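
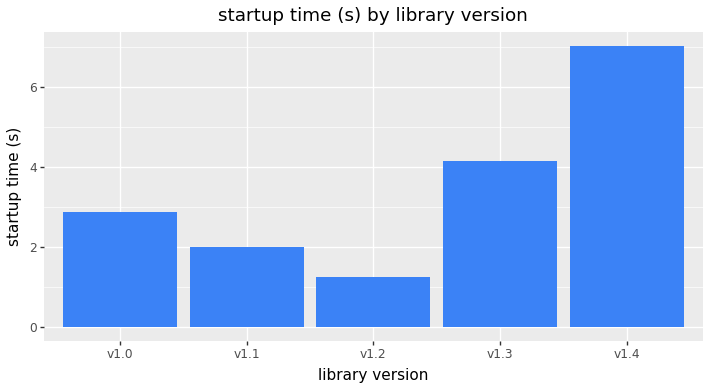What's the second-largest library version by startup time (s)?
v1.3

Top 3: v1.4 ≈ 7, v1.3 ≈ 4, v1.0 ≈ 3.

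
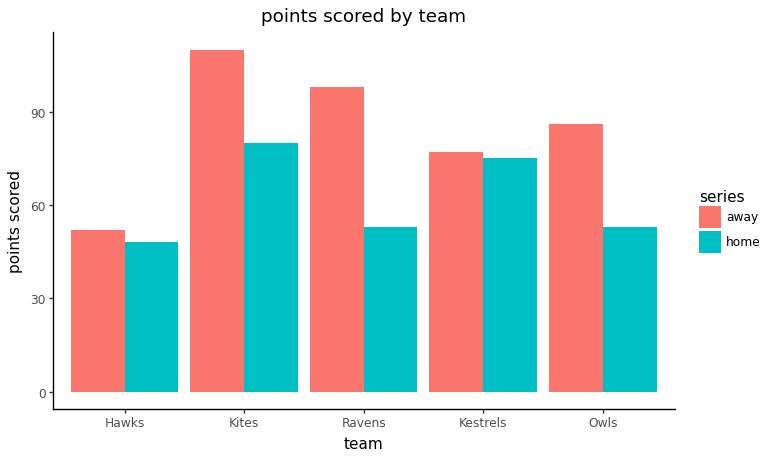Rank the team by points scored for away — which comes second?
Top 3 for away: Kites ≈ 110, Ravens ≈ 100, Owls ≈ 90.

Ravens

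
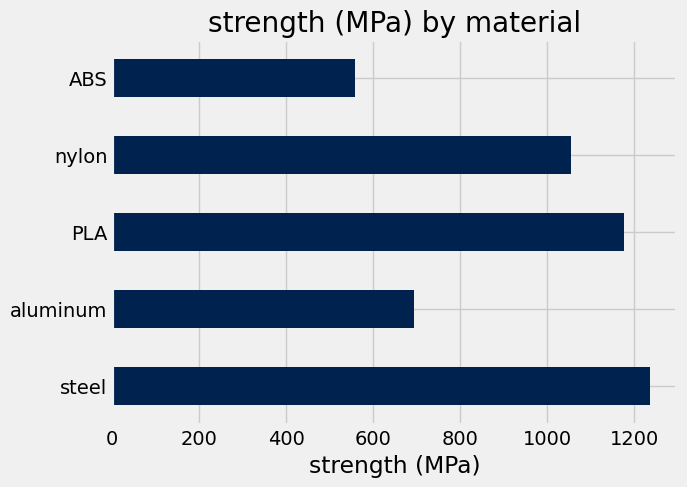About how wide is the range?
Max steel ≈ 1200, min ABS ≈ 600; range ≈ 600.

≈ 600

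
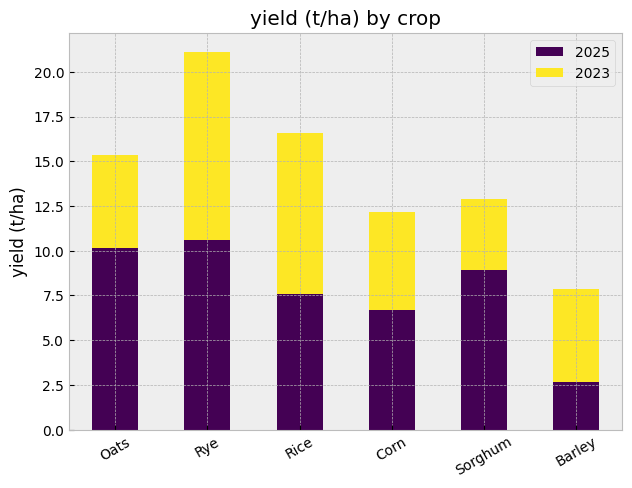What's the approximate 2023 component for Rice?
2023 top ≈ 16, bottom ≈ 8; segment ≈ 8.

≈ 8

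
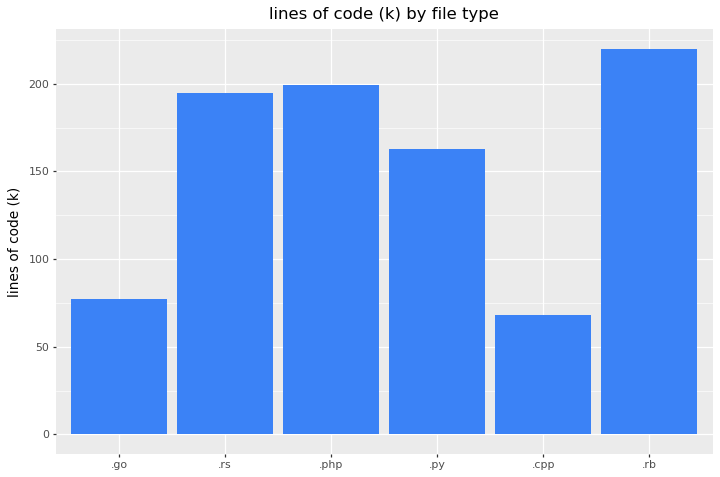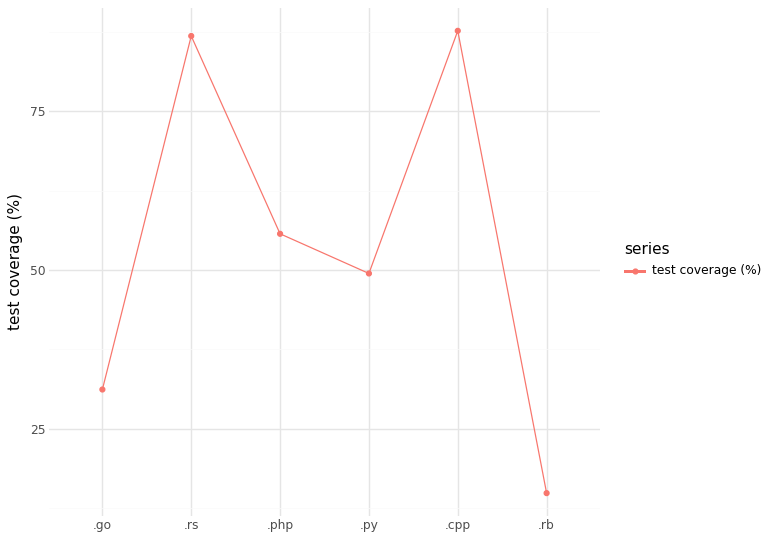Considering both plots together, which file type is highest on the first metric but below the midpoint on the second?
Chart 2 median test coverage (%) ≈ 50; below-median file types: .go, .py, .rb. Among those, .rb has the highest lines of code (k) (≈ 225).

.rb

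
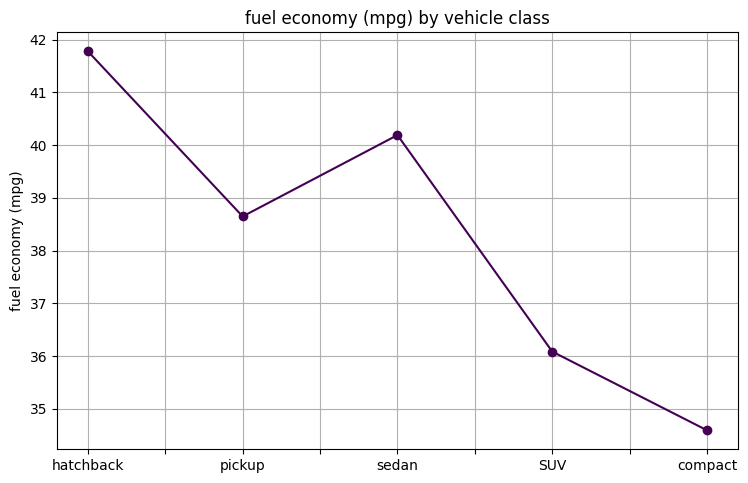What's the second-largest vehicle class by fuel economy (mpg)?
Top 3: hatchback ≈ 42, sedan ≈ 40, pickup ≈ 39.

sedan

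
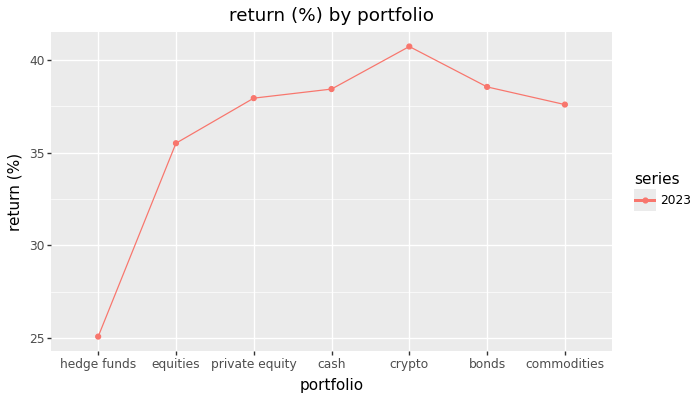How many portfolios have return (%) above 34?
Above 34: equities, private equity, cash, crypto, bonds, commodities.

6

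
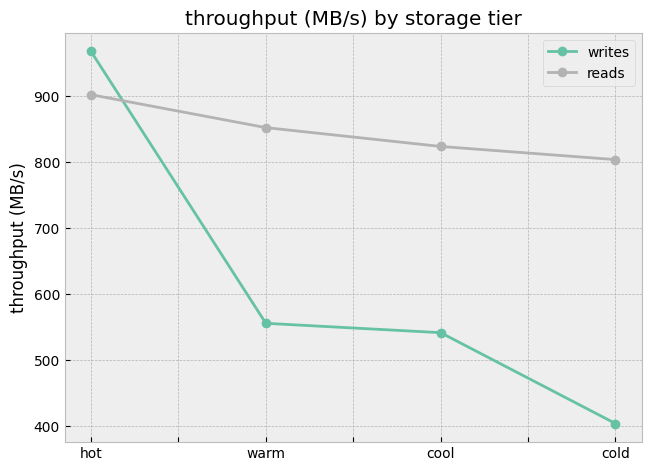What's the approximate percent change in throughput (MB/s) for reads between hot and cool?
hot ≈ 900, cool ≈ 800; (800 − 900) / 900 ≈ -11.1%.

≈ -11.1%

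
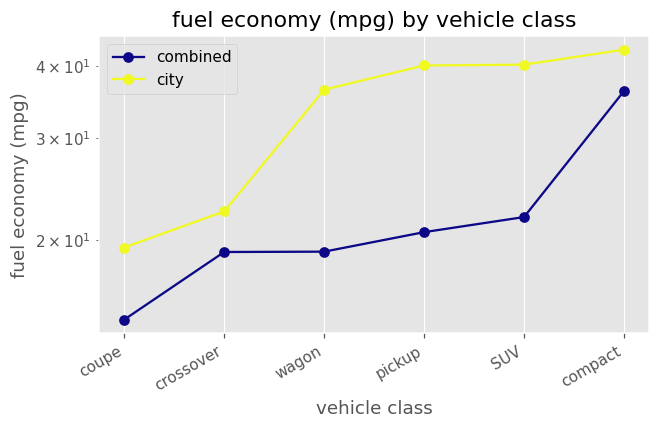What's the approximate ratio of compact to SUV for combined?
≈ 1.75×

compact ≈ 35, SUV ≈ 20; 35/20 ≈ 1.75.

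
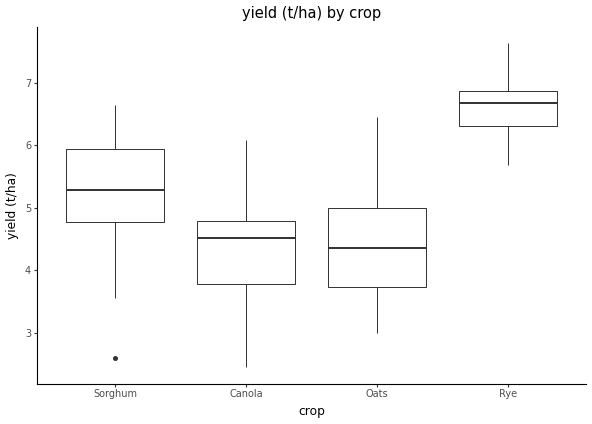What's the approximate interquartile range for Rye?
≈ 0.5

Q3 ≈ 7.0, Q1 ≈ 6.5; IQR ≈ 0.5.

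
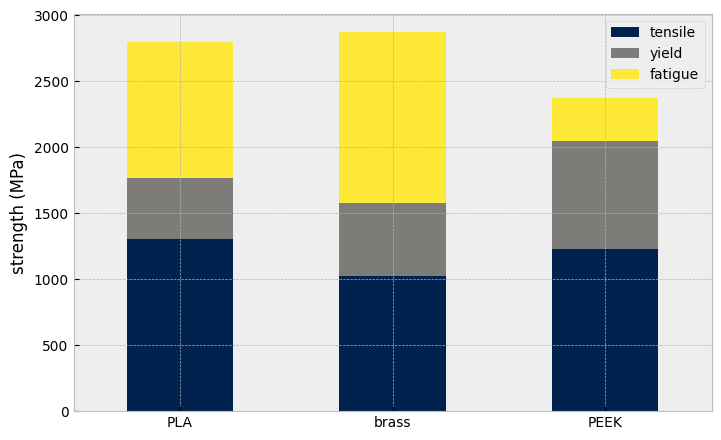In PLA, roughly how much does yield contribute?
≈ 500

yield top ≈ 2000, bottom ≈ 1500; segment ≈ 500.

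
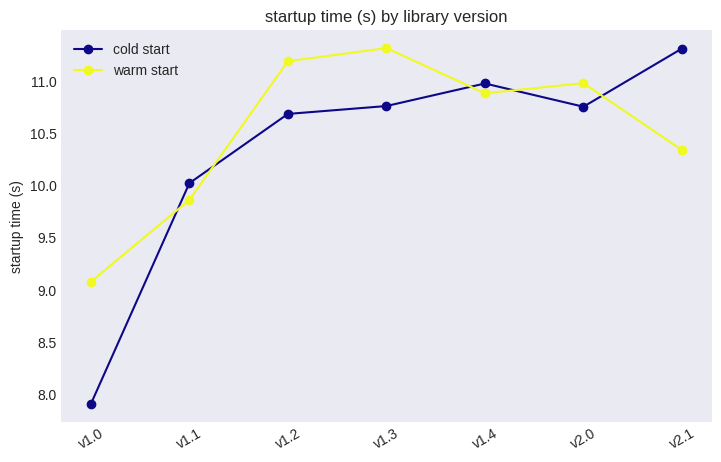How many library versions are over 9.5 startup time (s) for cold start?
6

Above 9.5: v1.1, v1.2, v1.3, v1.4, v2.0, v2.1.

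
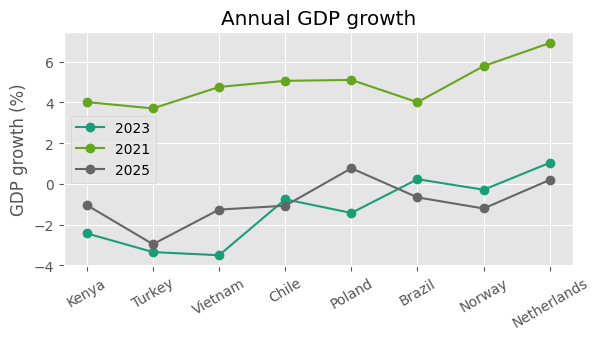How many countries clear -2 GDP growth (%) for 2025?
Above -2: Kenya, Vietnam, Chile, Poland, Brazil, Norway, Netherlands.

7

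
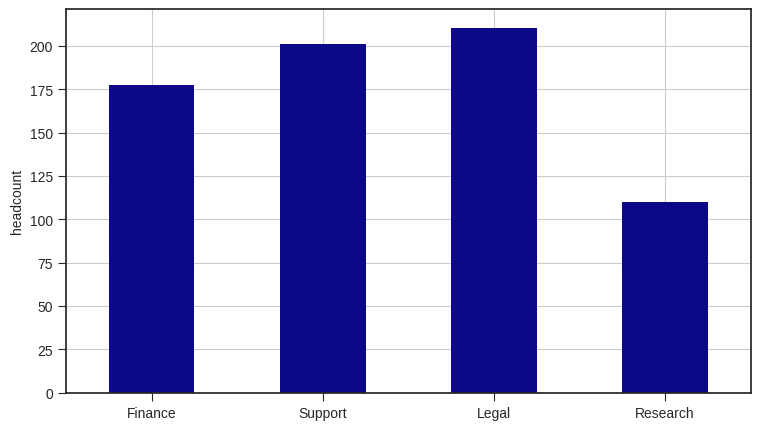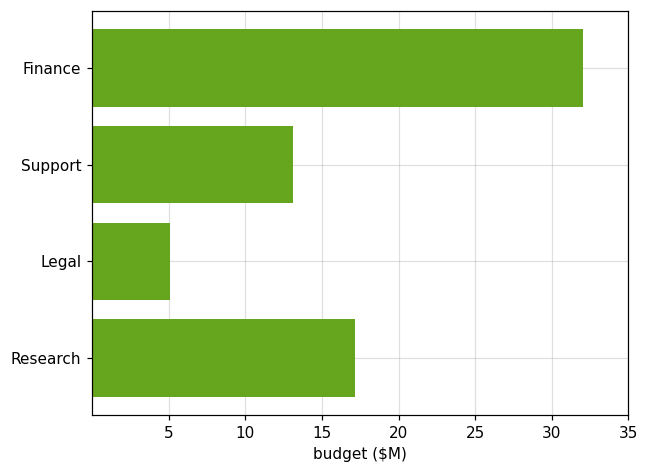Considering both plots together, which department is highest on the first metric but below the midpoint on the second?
Legal

Chart 2 median budget ($M) ≈ 15; below-median departments: Support, Legal. Among those, Legal has the highest headcount (≈ 220).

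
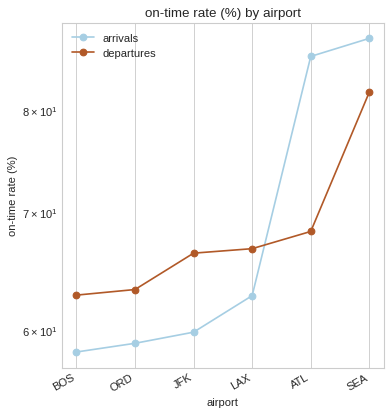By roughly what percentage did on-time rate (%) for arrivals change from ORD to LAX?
≈ +8.3%

ORD ≈ 60, LAX ≈ 65; (65 − 60) / 60 ≈ +8.3%.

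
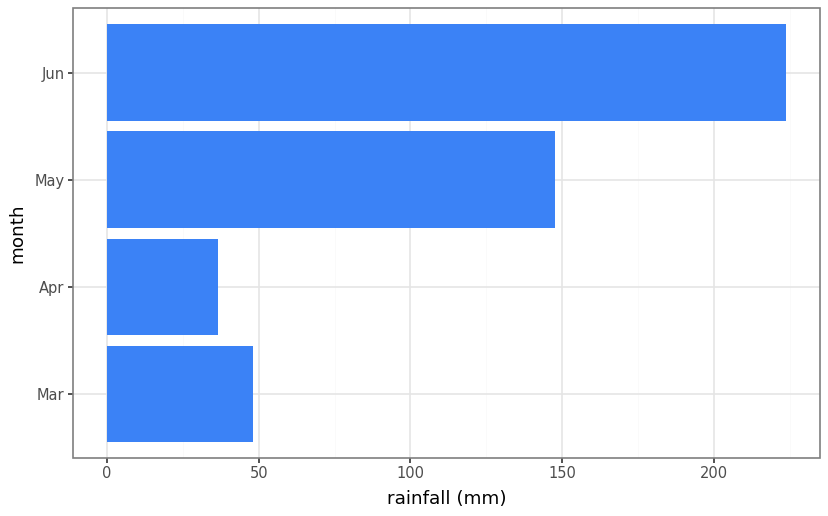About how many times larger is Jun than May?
≈ 1.57×

Jun ≈ 220, May ≈ 140; 220/140 ≈ 1.57.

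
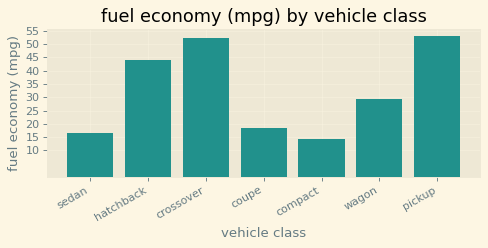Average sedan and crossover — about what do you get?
(15 + 50) / 2 ≈ 32.

≈ 32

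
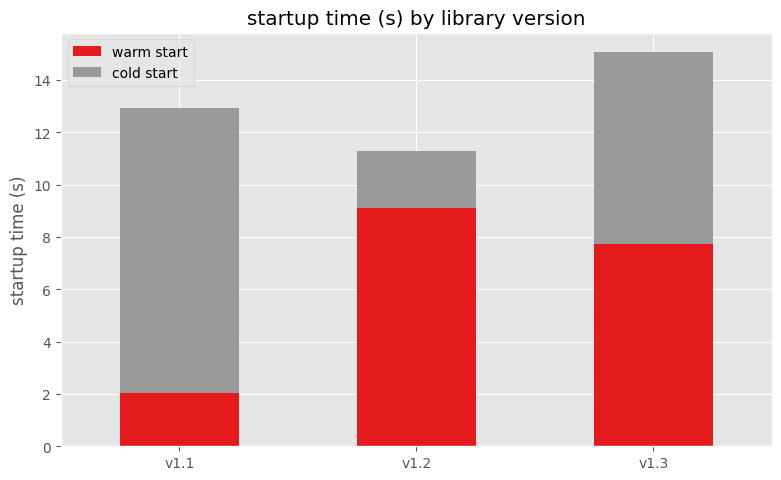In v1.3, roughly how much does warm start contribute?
≈ 8

warm start top ≈ 8, bottom ≈ 0; segment ≈ 8.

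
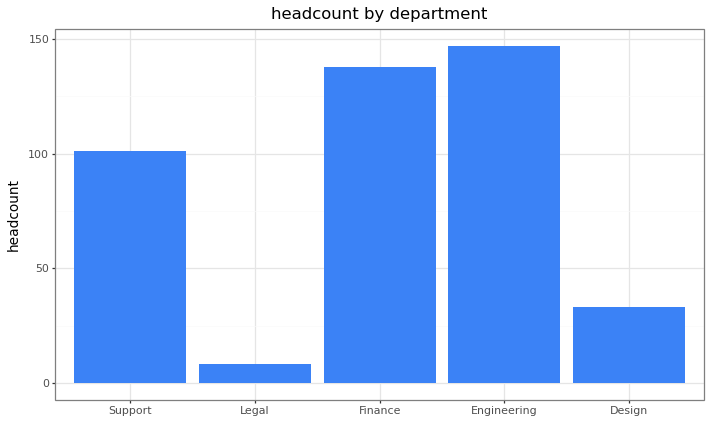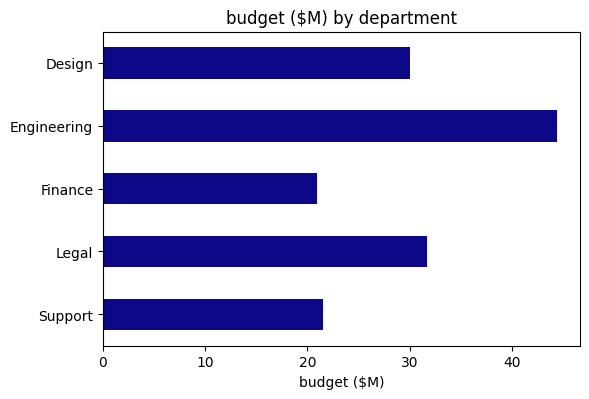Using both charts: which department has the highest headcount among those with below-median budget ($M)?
Chart 2 median budget ($M) ≈ 30; below-median departments: Support, Finance. Among those, Finance has the highest headcount (≈ 140).

Finance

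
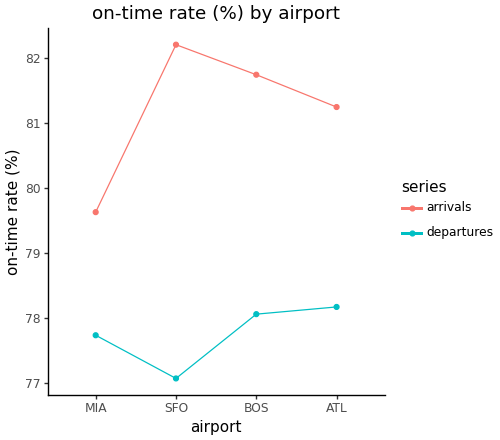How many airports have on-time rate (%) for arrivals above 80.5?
3

Above 80.5: SFO, BOS, ATL.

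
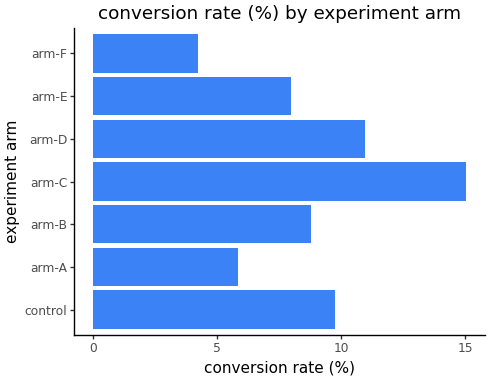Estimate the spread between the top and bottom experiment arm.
≈ 12

Max arm-C ≈ 16, min arm-F ≈ 4; range ≈ 12.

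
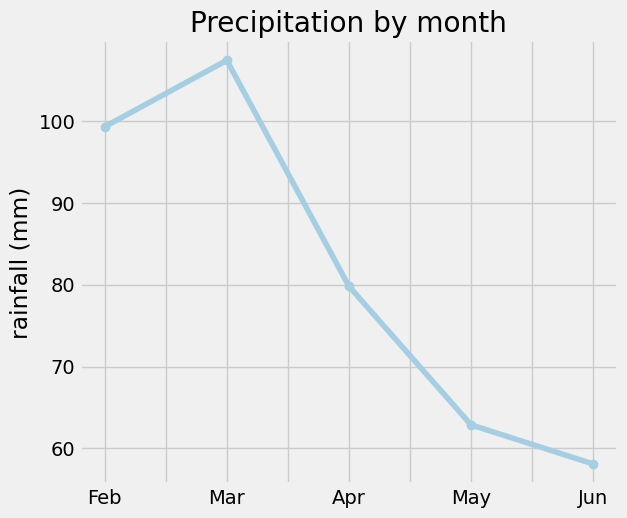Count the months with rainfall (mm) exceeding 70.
3

Above 70: Feb, Mar, Apr.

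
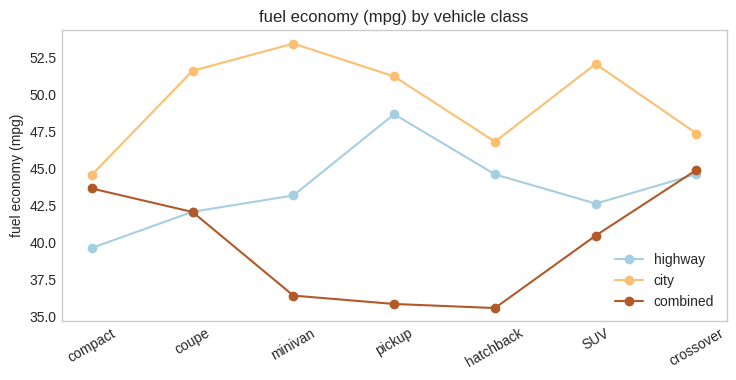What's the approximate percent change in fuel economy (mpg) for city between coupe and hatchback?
coupe ≈ 52, hatchback ≈ 46; (46 − 52) / 52 ≈ -11.5%.

≈ -11.5%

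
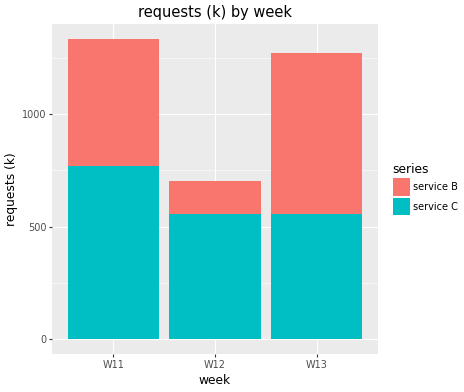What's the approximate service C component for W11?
service C top ≈ 800, bottom ≈ 0; segment ≈ 800.

≈ 800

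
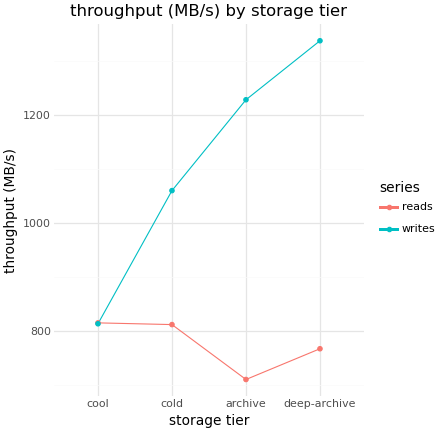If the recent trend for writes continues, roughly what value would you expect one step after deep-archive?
≈ 1400

Last three: 1100, 1200, 1300 → slope ≈ 100/step → next ≈ 1400.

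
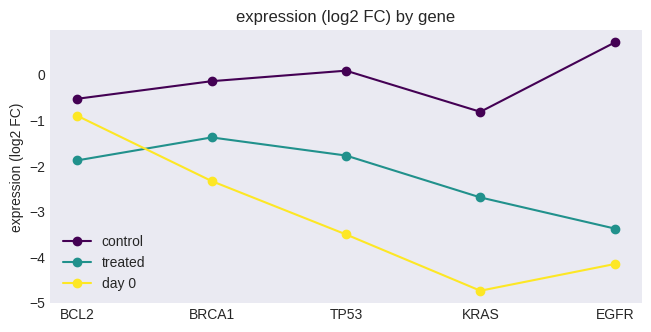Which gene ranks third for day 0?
TP53

Top 4 for day 0: BCL2 ≈ -1.0, BRCA1 ≈ -2.5, TP53 ≈ -3.5, EGFR ≈ -4.0.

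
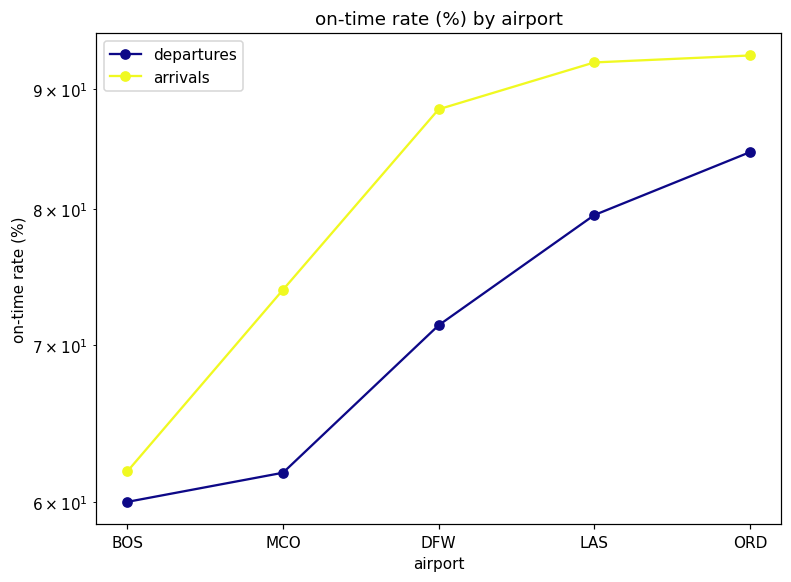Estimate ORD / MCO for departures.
ORD ≈ 85, MCO ≈ 60; 85/60 ≈ 1.42.

≈ 1.42×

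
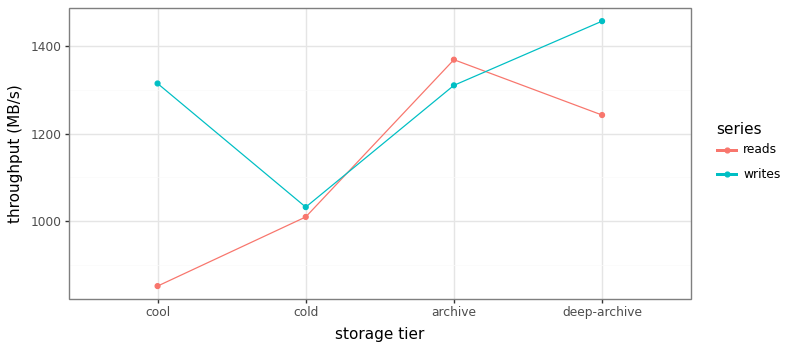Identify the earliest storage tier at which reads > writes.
archive

cold: reads ≈ 1000 vs writes ≈ 1000 (not yet); archive: reads ≈ 1400 vs writes ≈ 1300 (first crossover).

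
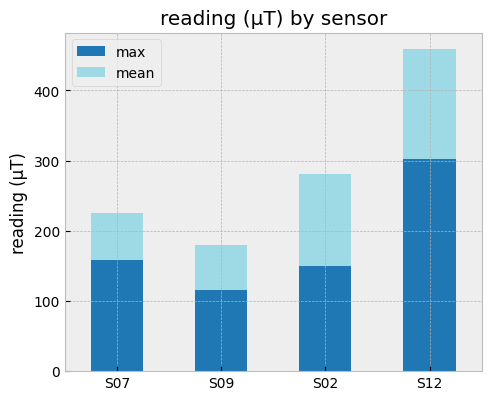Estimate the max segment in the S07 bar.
max top ≈ 150, bottom ≈ 0; segment ≈ 150.

≈ 150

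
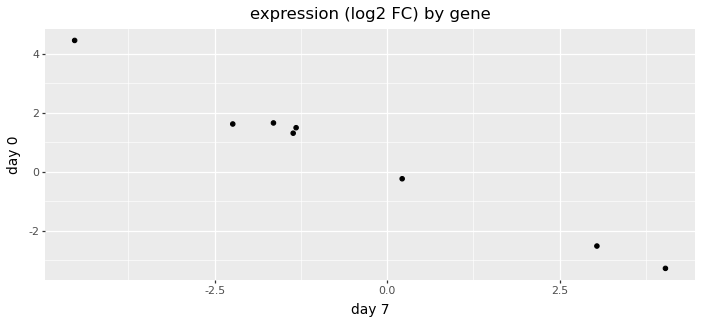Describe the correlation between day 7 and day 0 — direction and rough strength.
negative, strong

Points are negatively correlated; strong (|r| ≈ 1.0).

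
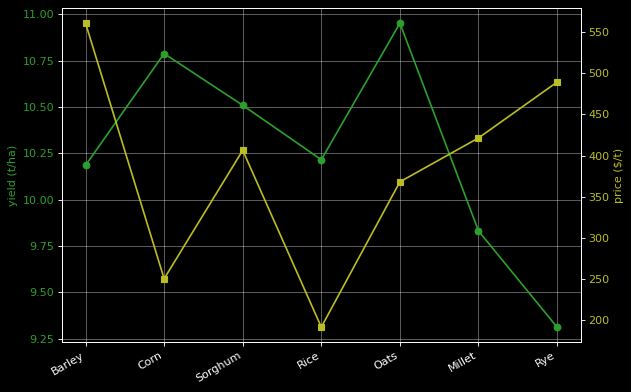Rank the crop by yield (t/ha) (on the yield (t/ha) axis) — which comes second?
Corn

Top 3 (on the yield (t/ha) axis): Oats ≈ 11.0, Corn ≈ 10.8, Sorghum ≈ 10.6.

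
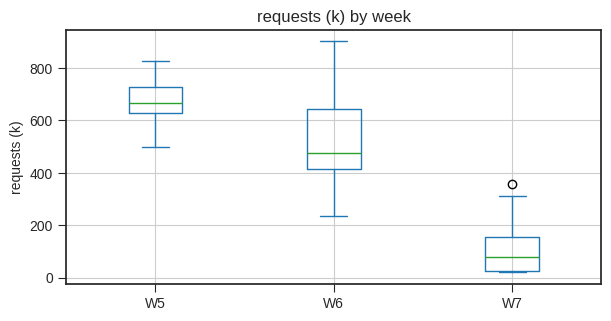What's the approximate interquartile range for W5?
≈ 100

Q3 ≈ 750, Q1 ≈ 650; IQR ≈ 100.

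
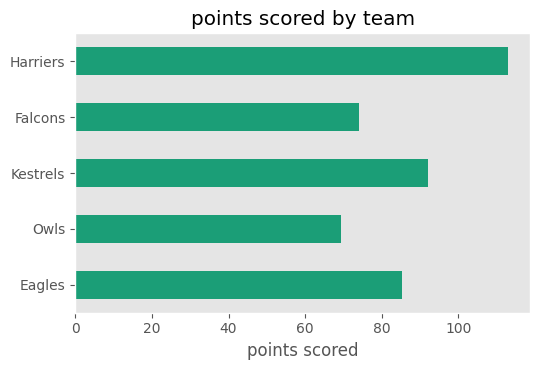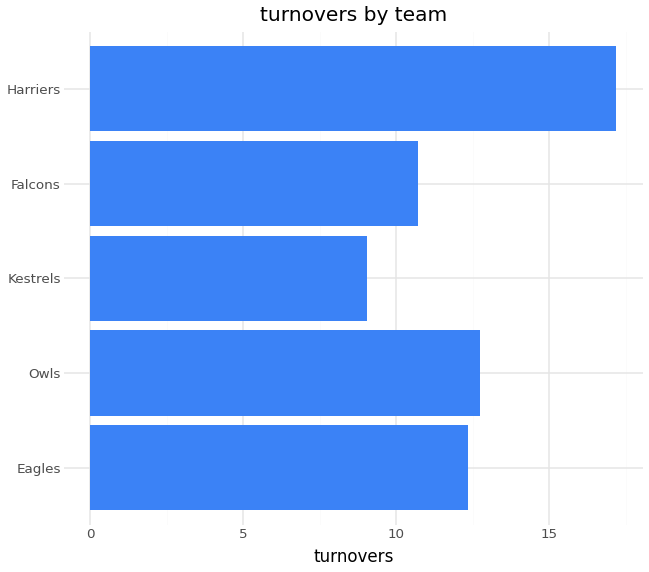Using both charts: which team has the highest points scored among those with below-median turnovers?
Chart 2 median turnovers ≈ 12; below-median teams: Kestrels, Falcons. Among those, Kestrels has the highest points scored (≈ 100).

Kestrels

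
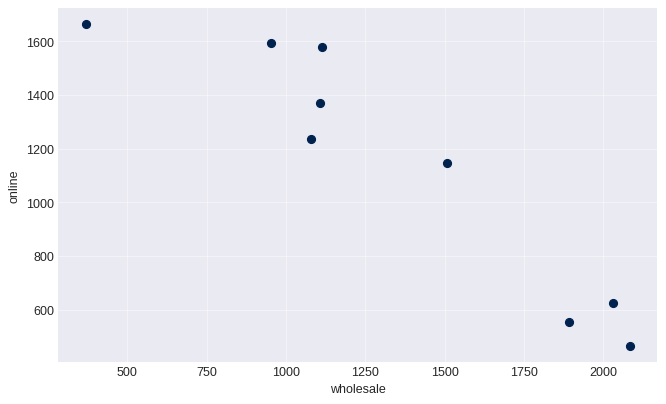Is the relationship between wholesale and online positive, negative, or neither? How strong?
negative, strong

Points are negatively correlated; strong (|r| ≈ 0.9).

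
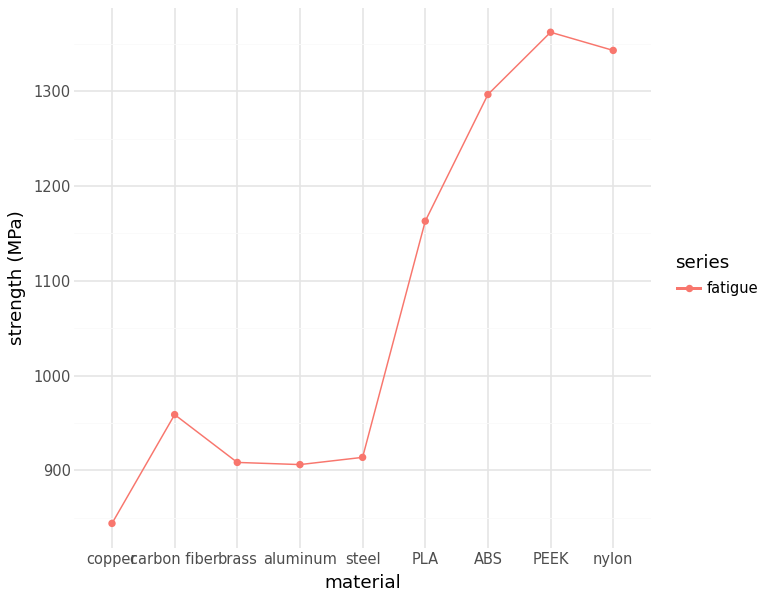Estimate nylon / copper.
nylon ≈ 1350, copper ≈ 850; 1350/850 ≈ 1.59.

≈ 1.59×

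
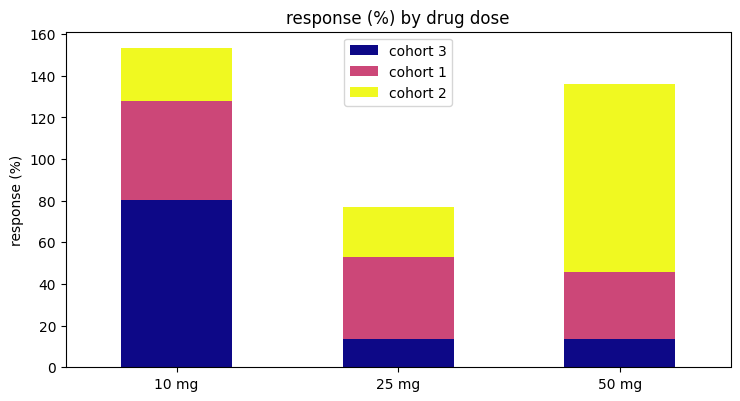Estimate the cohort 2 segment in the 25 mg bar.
cohort 2 top ≈ 80, bottom ≈ 60; segment ≈ 20.

≈ 20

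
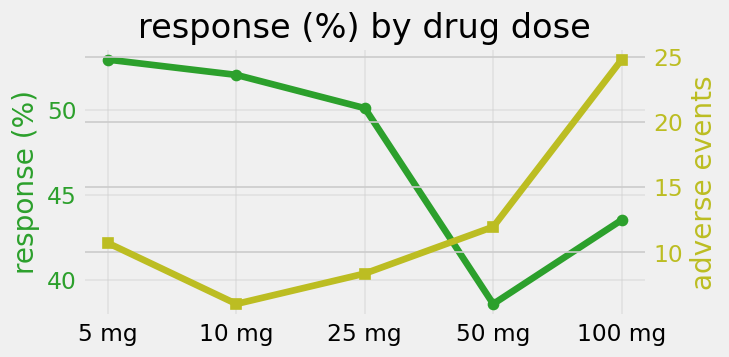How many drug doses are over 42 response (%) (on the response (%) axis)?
Above 42: 5 mg, 10 mg, 25 mg, 100 mg.

4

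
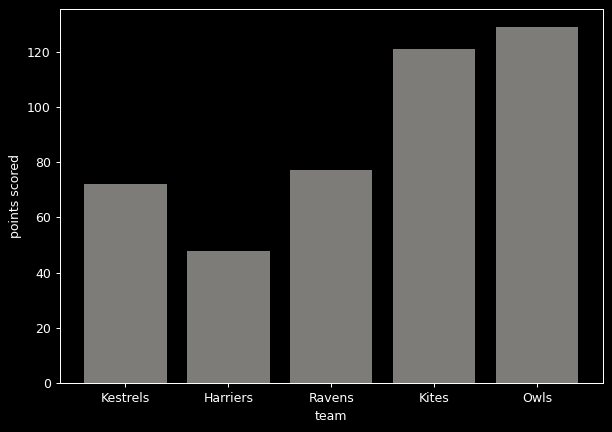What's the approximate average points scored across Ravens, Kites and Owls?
(80 + 120 + 120) / 3 ≈ 107.

≈ 107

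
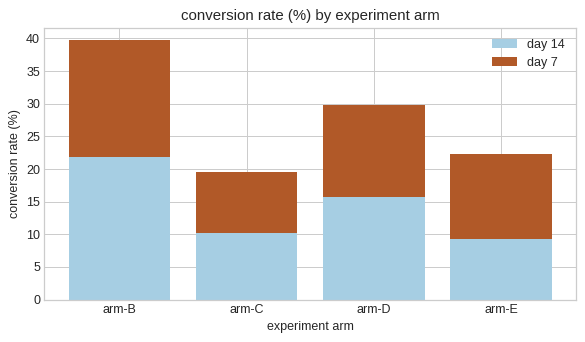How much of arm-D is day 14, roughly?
day 14 top ≈ 15, bottom ≈ 0; segment ≈ 15.

≈ 15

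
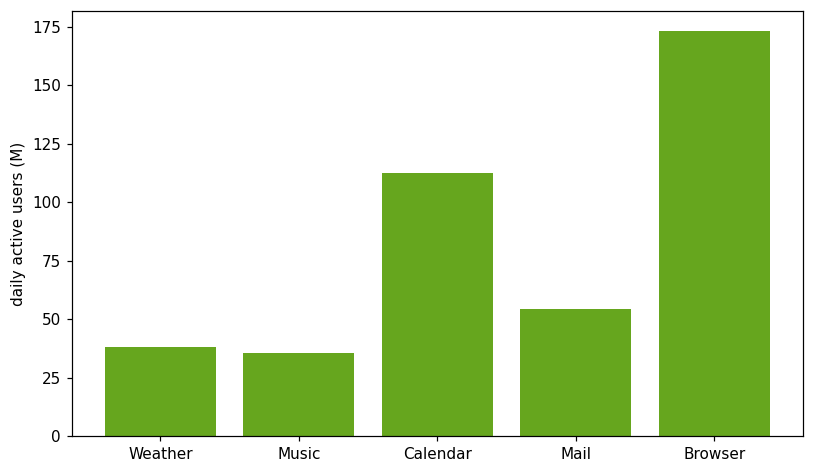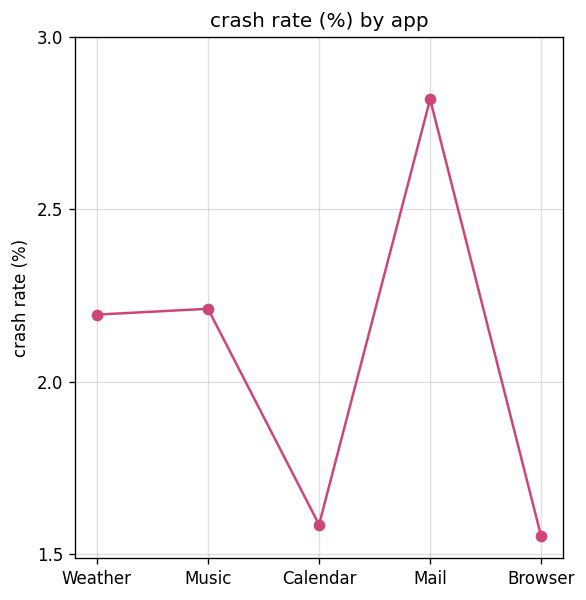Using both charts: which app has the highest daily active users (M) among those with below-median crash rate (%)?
Browser

Chart 2 median crash rate (%) ≈ 2; below-median apps: Calendar, Browser. Among those, Browser has the highest daily active users (M) (≈ 180).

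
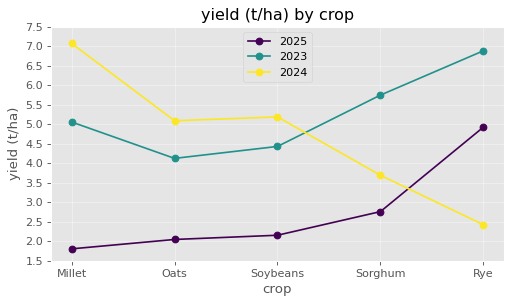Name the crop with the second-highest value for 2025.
Top 3 for 2025: Rye ≈ 5.0, Sorghum ≈ 3.0, Soybeans ≈ 2.0.

Sorghum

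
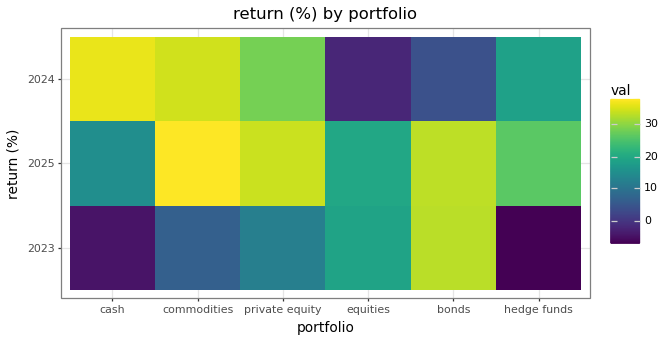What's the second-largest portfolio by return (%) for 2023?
Top 3 for 2023: bonds ≈ 35, equities ≈ 20, private equity ≈ 10.

equities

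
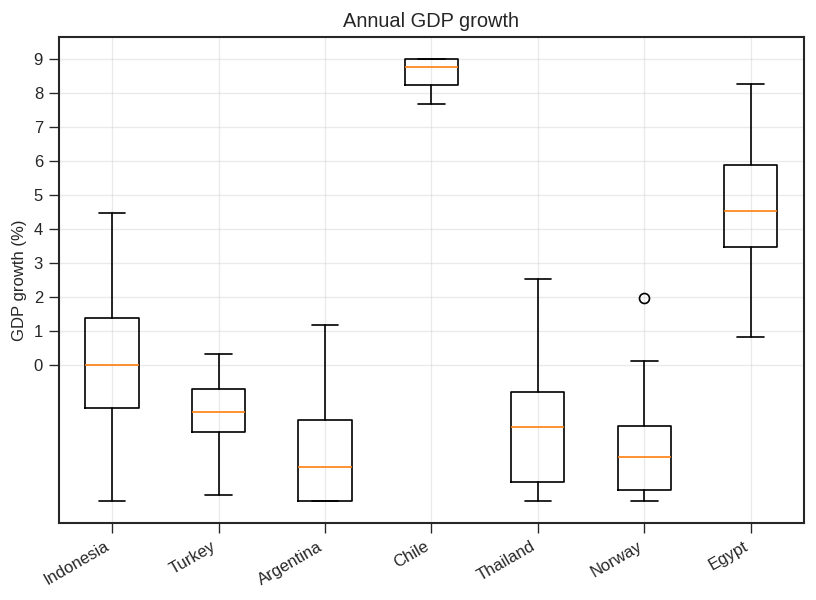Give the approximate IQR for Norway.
Q3 ≈ -2, Q1 ≈ -4; IQR ≈ 2.

≈ 2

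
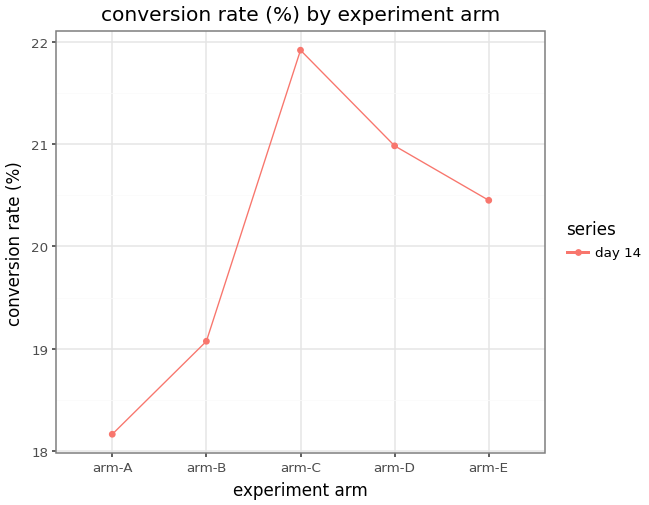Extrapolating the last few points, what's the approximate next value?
Last three: 22.0, 21.0, 20.5 → slope ≈ -0.75/step → next ≈ 19.75.

≈ 19.75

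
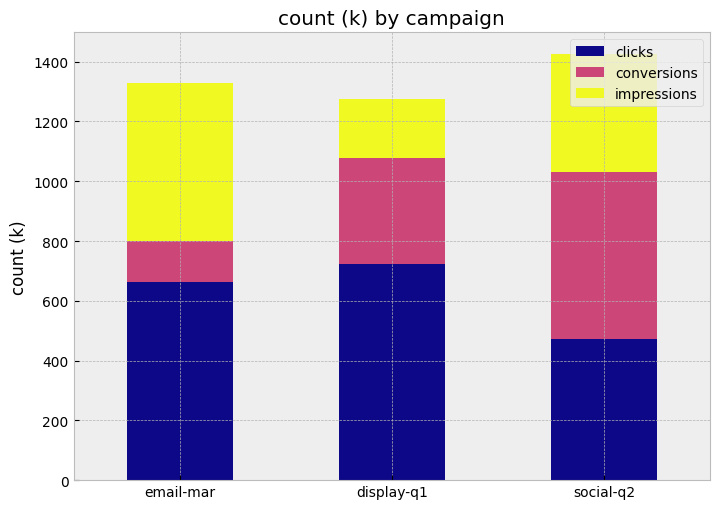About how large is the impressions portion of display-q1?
≈ 200

impressions top ≈ 1200, bottom ≈ 1000; segment ≈ 200.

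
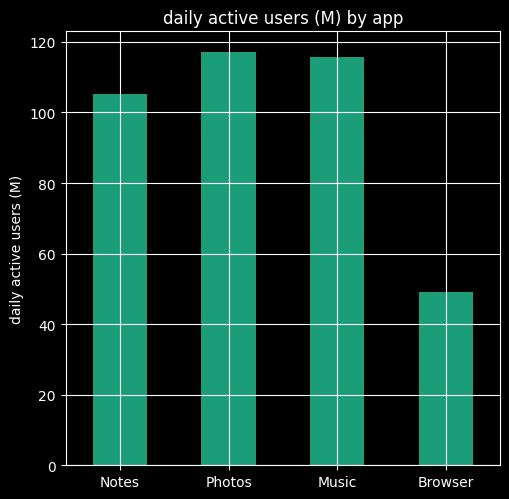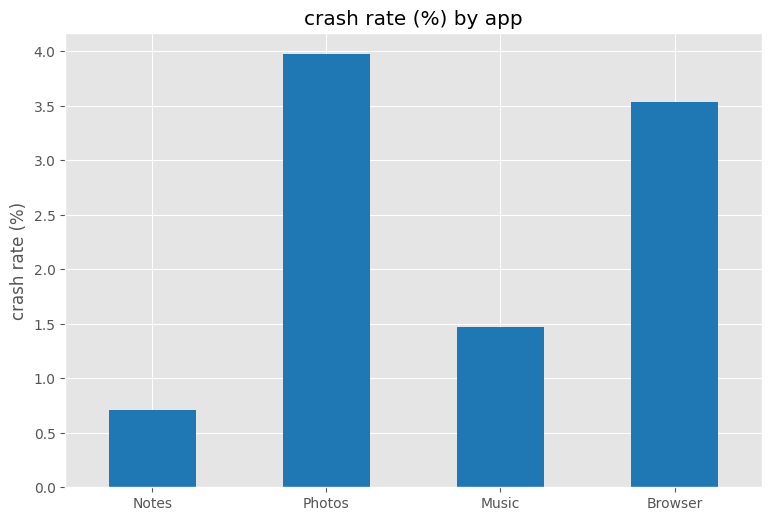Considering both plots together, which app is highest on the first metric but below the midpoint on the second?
Music

Chart 2 median crash rate (%) ≈ 2.5; below-median apps: Notes, Music. Among those, Music has the highest daily active users (M) (≈ 120).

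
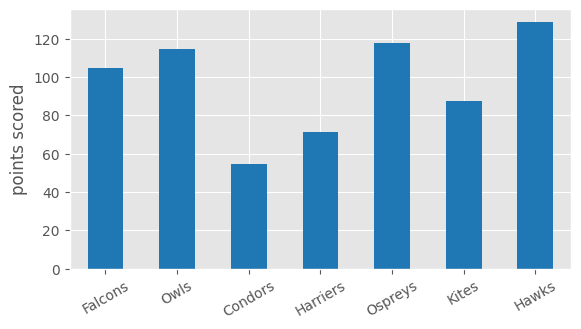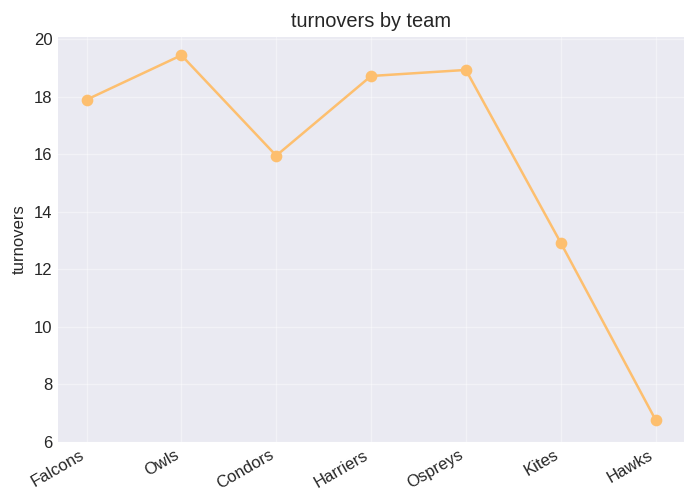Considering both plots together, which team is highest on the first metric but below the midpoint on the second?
Chart 2 median turnovers ≈ 18; below-median teams: Condors, Kites, Hawks. Among those, Hawks has the highest points scored (≈ 120).

Hawks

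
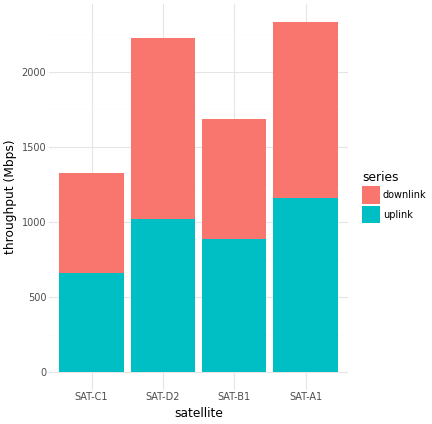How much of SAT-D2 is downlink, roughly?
downlink top ≈ 2200, bottom ≈ 1000; segment ≈ 1200.

≈ 1200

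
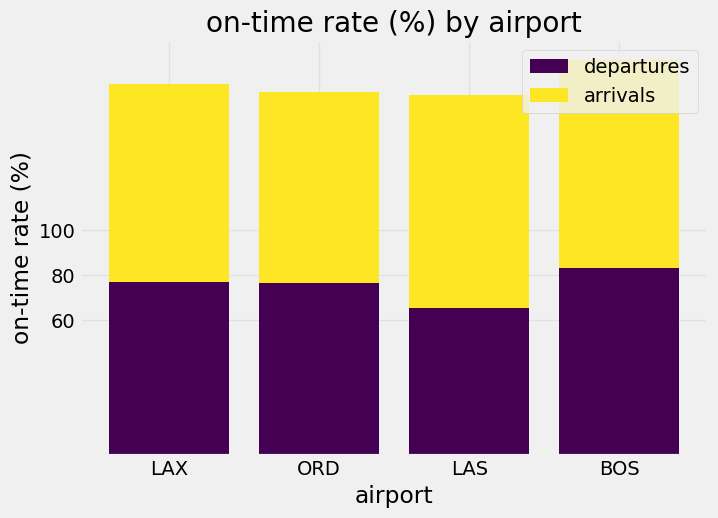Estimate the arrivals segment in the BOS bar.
≈ 100

arrivals top ≈ 180, bottom ≈ 80; segment ≈ 100.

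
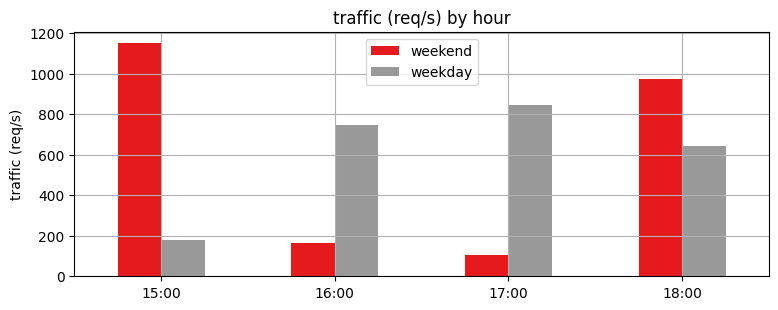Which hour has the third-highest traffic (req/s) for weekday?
Top 4 for weekday: 17:00 ≈ 800, 16:00 ≈ 700, 18:00 ≈ 600, 15:00 ≈ 200.

18:00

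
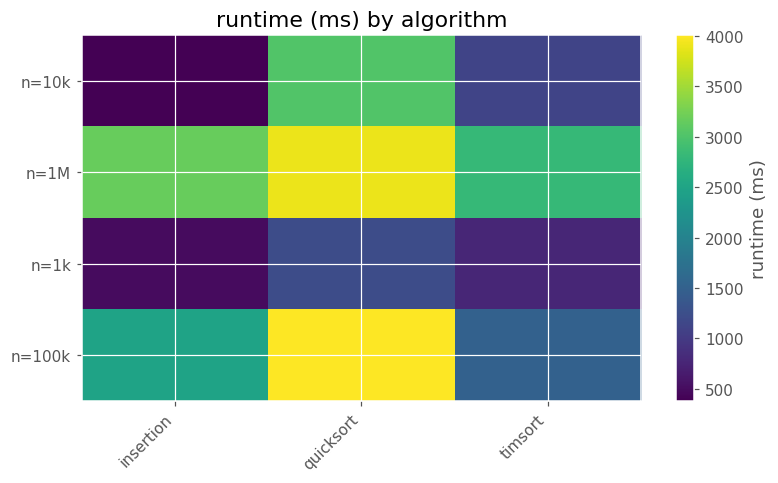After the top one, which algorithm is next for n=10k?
Top 3 for n=10k: quicksort ≈ 3000, timsort ≈ 1000, insertion ≈ 500.

timsort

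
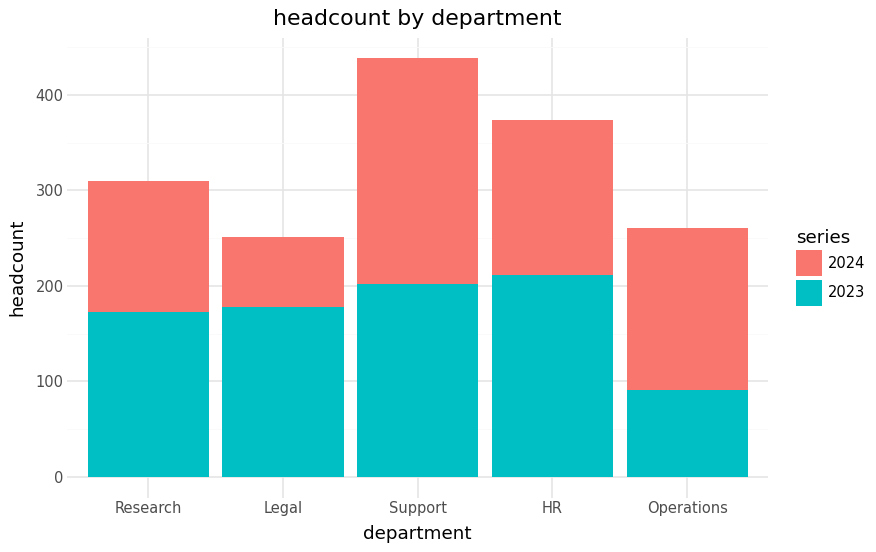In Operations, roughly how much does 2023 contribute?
≈ 100

2023 top ≈ 100, bottom ≈ 0; segment ≈ 100.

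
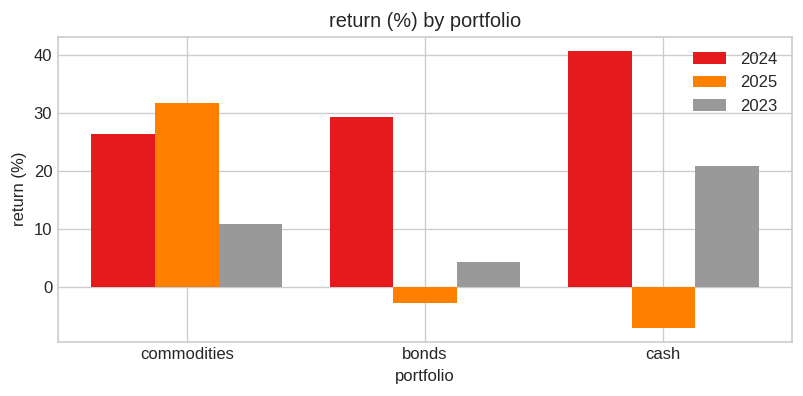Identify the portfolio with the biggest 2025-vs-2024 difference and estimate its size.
cash: 2025 ≈ -5, 2024 ≈ 40 → gap ≈ 45. Next-largest (bonds) is only ≈ 35.

cash, ≈ 45 %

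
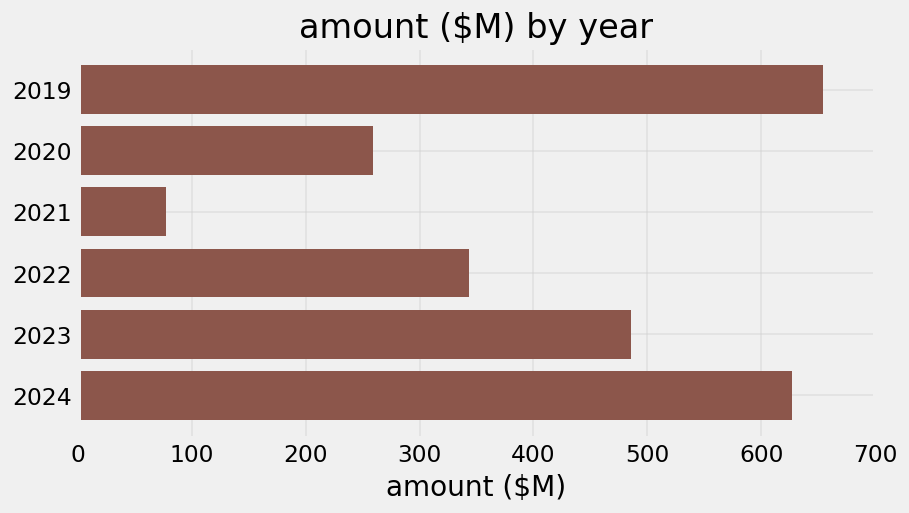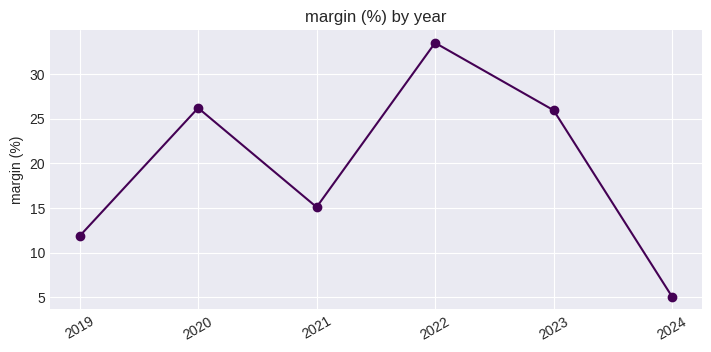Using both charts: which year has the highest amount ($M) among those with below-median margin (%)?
Chart 2 median margin (%) ≈ 20; below-median years: 2019, 2021, 2024. Among those, 2019 has the highest amount ($M) (≈ 700).

2019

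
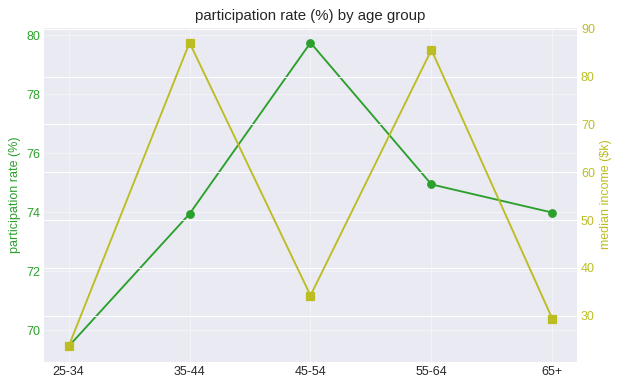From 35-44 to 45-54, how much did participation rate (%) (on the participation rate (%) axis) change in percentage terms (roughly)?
≈ +8.1%

35-44 ≈ 74, 45-54 ≈ 80; (80 − 74) / 74 ≈ +8.1%.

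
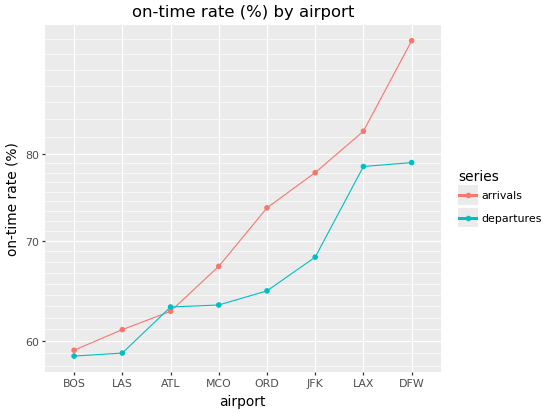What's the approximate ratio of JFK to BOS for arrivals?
≈ 1.33×

JFK ≈ 80, BOS ≈ 60; 80/60 ≈ 1.33.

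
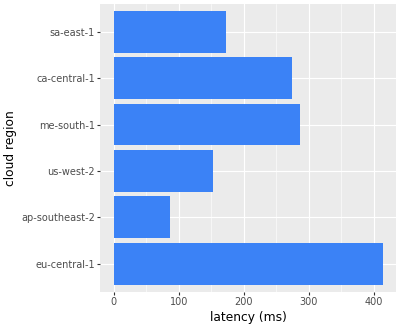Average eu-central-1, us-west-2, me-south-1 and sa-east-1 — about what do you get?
(400 + 150 + 300 + 150) / 4 ≈ 250.

≈ 250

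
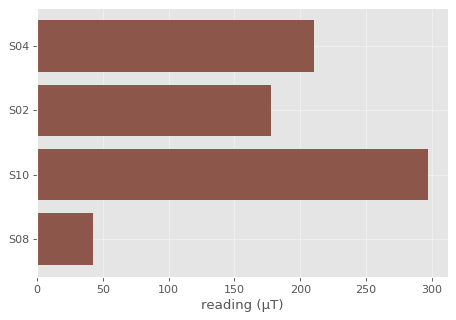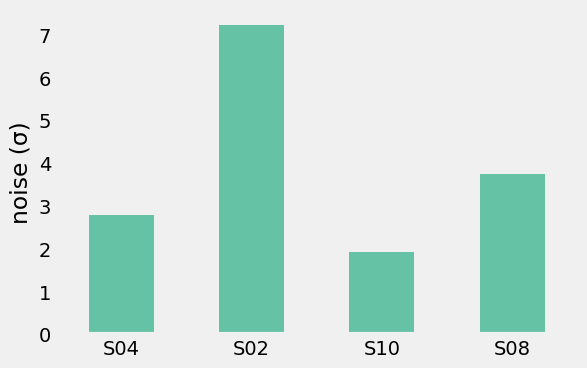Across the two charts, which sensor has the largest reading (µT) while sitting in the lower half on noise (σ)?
S10

Chart 2 median noise (σ) ≈ 3; below-median sensors: S04, S10. Among those, S10 has the highest reading (µT) (≈ 300).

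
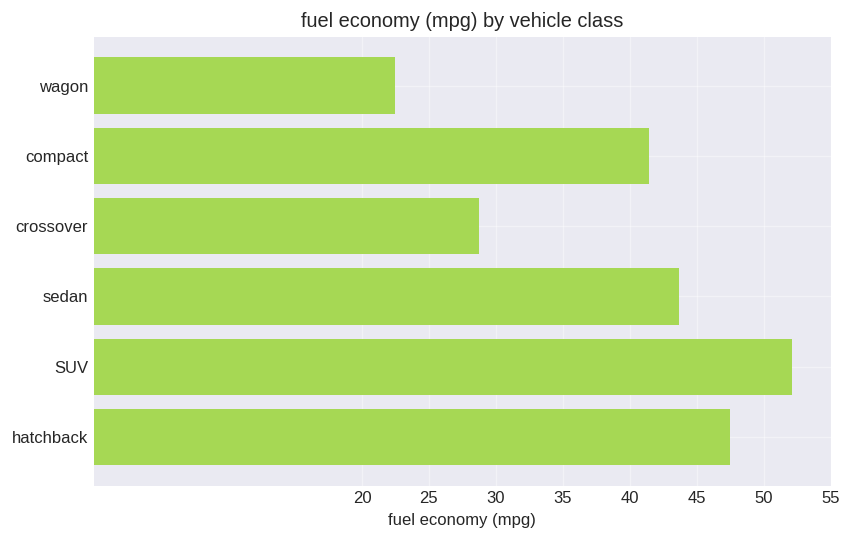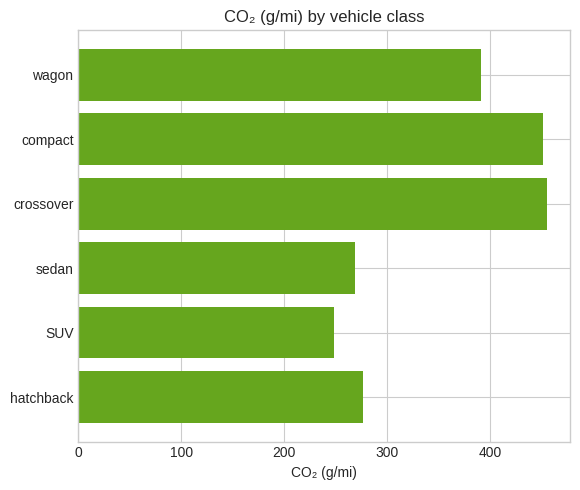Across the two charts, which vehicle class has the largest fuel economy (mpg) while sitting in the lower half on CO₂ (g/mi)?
SUV

Chart 2 median CO₂ (g/mi) ≈ 350; below-median vehicle classes: sedan, SUV, hatchback. Among those, SUV has the highest fuel economy (mpg) (≈ 50).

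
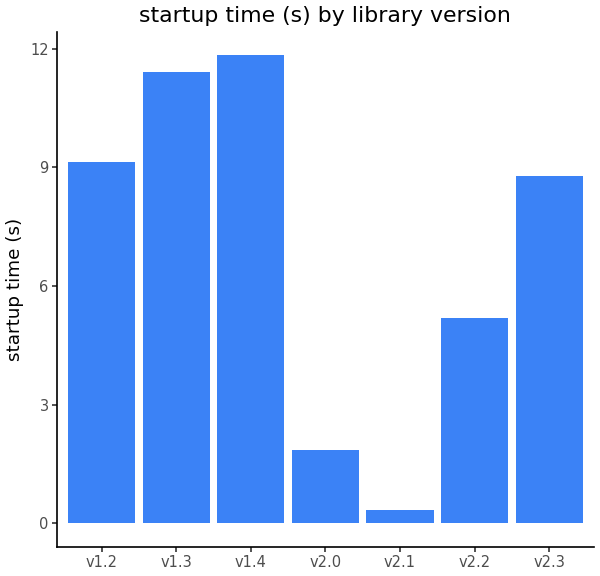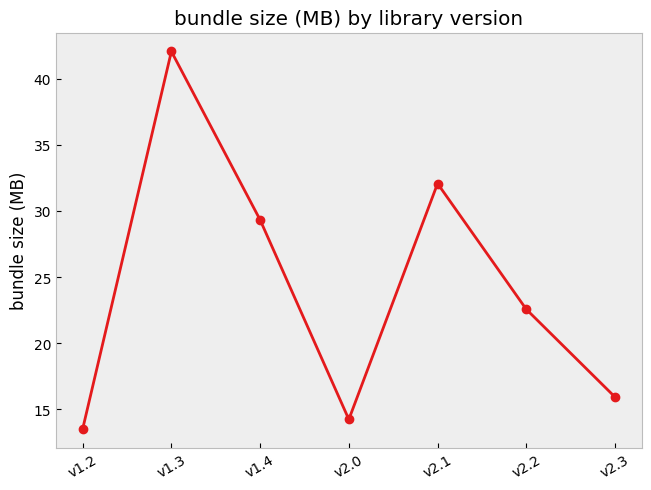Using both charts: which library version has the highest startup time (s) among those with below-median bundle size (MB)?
v1.2

Chart 2 median bundle size (MB) ≈ 25; below-median library versions: v1.2, v2.0, v2.3. Among those, v1.2 has the highest startup time (s) (≈ 10).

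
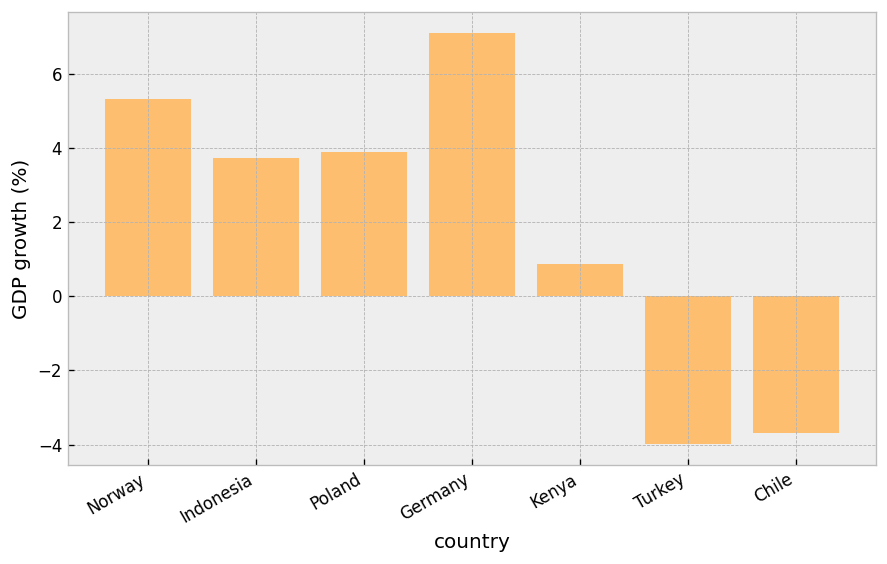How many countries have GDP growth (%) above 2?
4

Above 2: Norway, Indonesia, Poland, Germany.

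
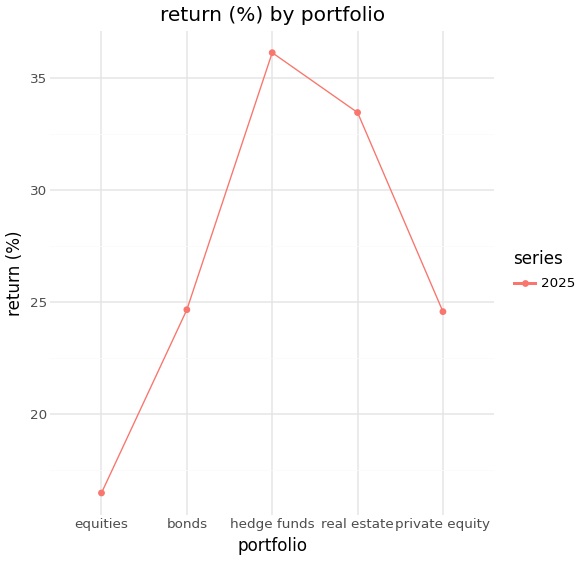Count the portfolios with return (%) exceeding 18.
4

Above 18: bonds, hedge funds, real estate, private equity.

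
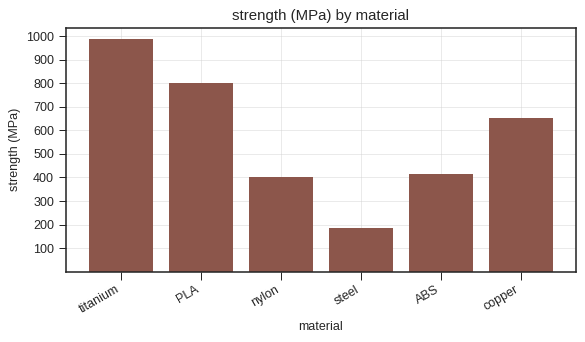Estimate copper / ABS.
copper ≈ 700, ABS ≈ 400; 700/400 ≈ 1.75.

≈ 1.75×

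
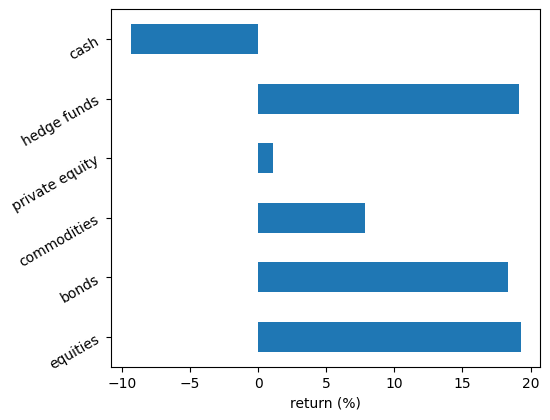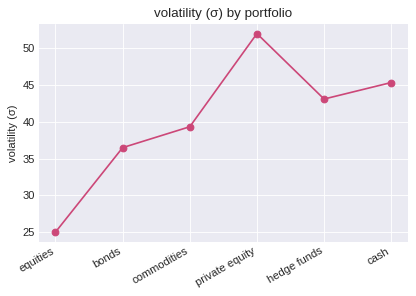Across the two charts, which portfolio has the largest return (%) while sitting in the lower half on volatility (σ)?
Chart 2 median volatility (σ) ≈ 40; below-median portfolios: equities, bonds, commodities. Among those, equities has the highest return (%) (≈ 20).

equities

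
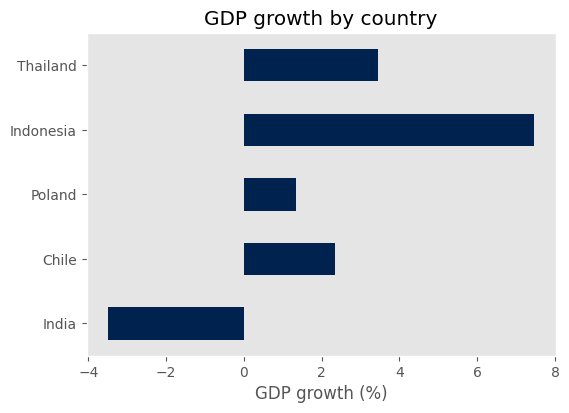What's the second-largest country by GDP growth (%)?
Thailand

Top 3: Indonesia ≈ 7, Thailand ≈ 3, Chile ≈ 2.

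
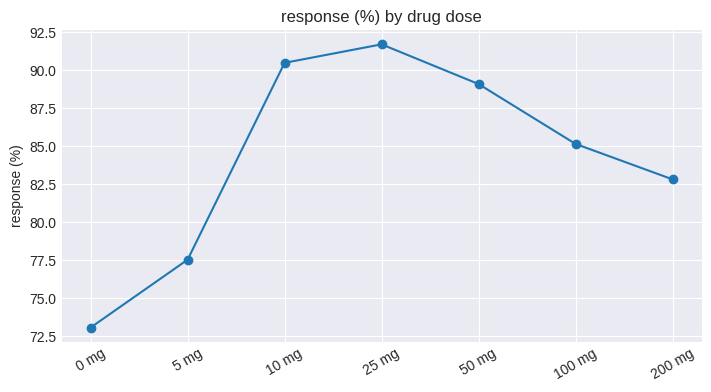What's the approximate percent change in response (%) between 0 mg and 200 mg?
≈ +10.8%

0 mg ≈ 74, 200 mg ≈ 82; (82 − 74) / 74 ≈ +10.8%.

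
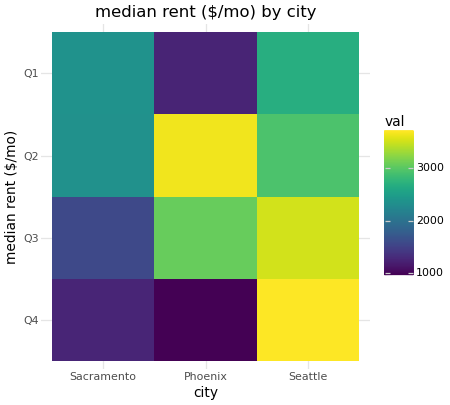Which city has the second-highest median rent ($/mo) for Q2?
Top 3 for Q2: Phoenix ≈ 3500, Seattle ≈ 3000, Sacramento ≈ 2500.

Seattle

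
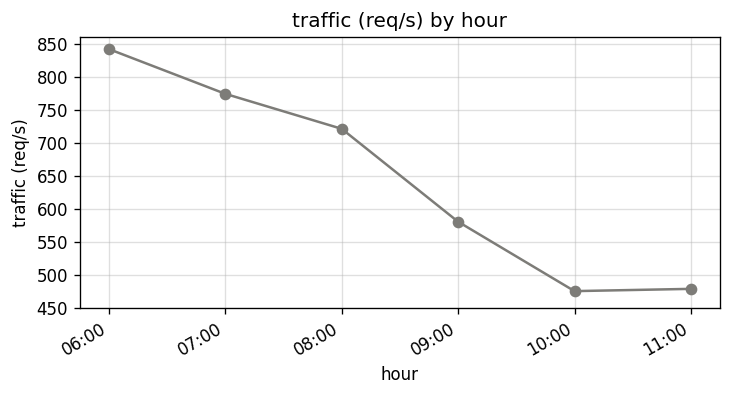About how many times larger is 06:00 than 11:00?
06:00 ≈ 850, 11:00 ≈ 500; 850/500 ≈ 1.7.

≈ 1.7×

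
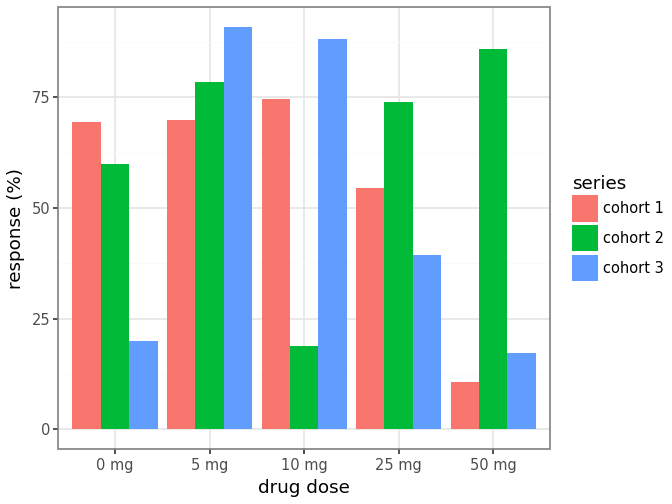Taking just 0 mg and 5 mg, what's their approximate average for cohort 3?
≈ 55

(20 + 90) / 2 ≈ 55.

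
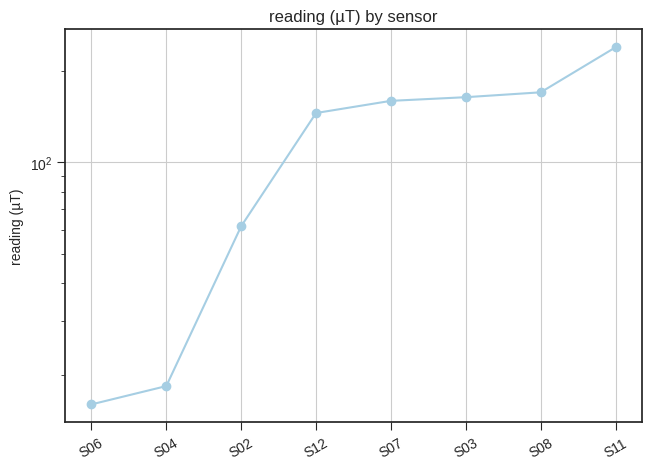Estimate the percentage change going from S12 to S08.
S12 ≈ 140, S08 ≈ 160; (160 − 140) / 140 ≈ +14.3%.

≈ +14.3%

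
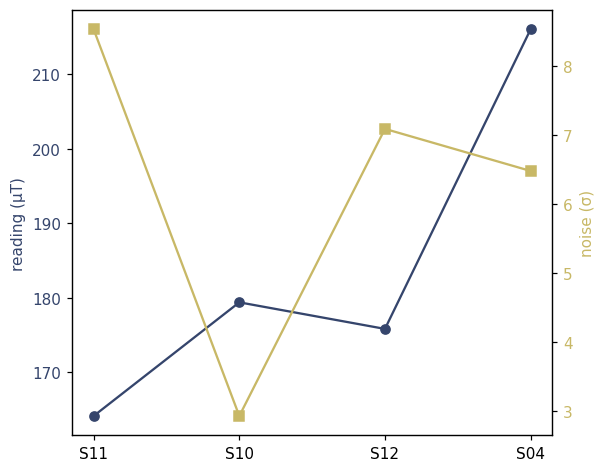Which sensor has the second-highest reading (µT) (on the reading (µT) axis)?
S10

Top 3 (on the reading (µT) axis): S04 ≈ 215, S10 ≈ 180, S12 ≈ 175.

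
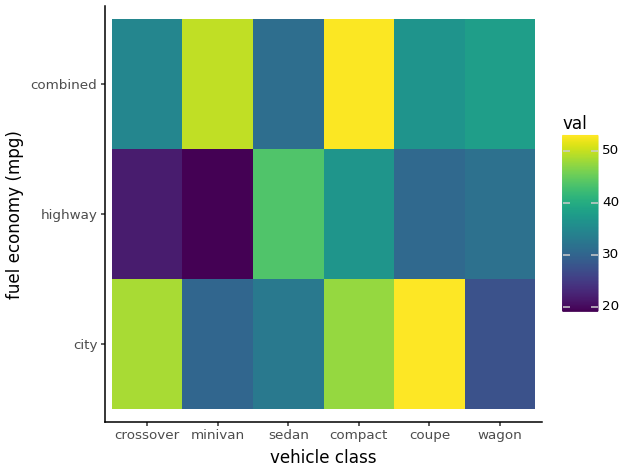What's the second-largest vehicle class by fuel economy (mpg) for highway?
Top 3 for highway: sedan ≈ 45, compact ≈ 35, wagon ≈ 30.

compact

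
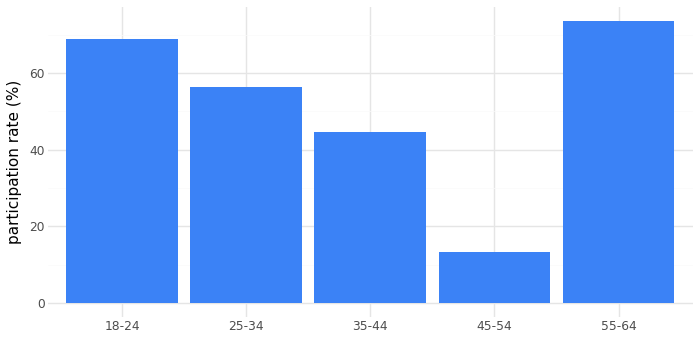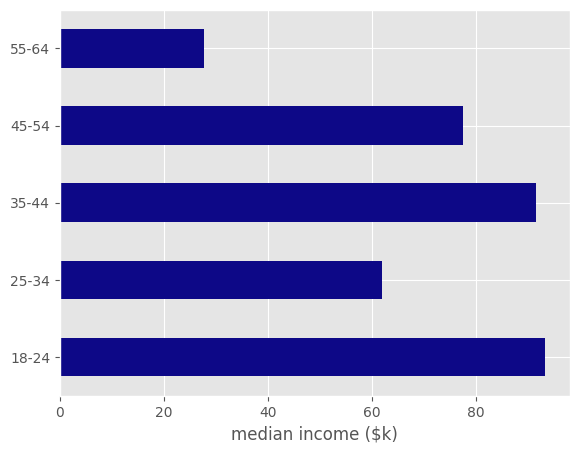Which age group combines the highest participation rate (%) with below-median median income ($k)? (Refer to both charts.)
55-64

Chart 2 median median income ($k) ≈ 80; below-median age groups: 25-34, 55-64. Among those, 55-64 has the highest participation rate (%) (≈ 70).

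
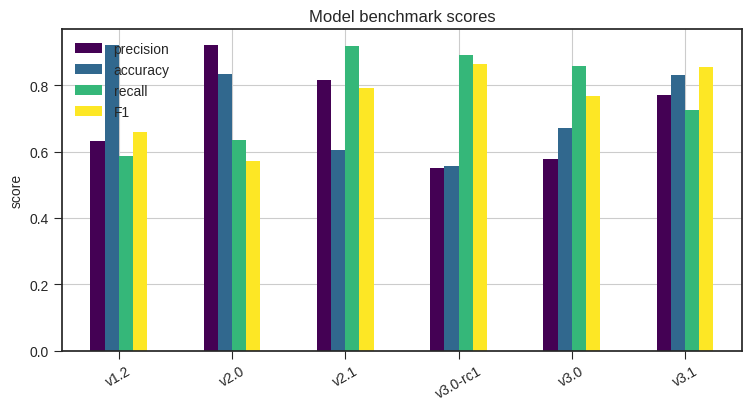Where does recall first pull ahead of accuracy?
v2.1

v2.0: recall ≈ 0.6 vs accuracy ≈ 0.8 (not yet); v2.1: recall ≈ 0.9 vs accuracy ≈ 0.6 (first crossover).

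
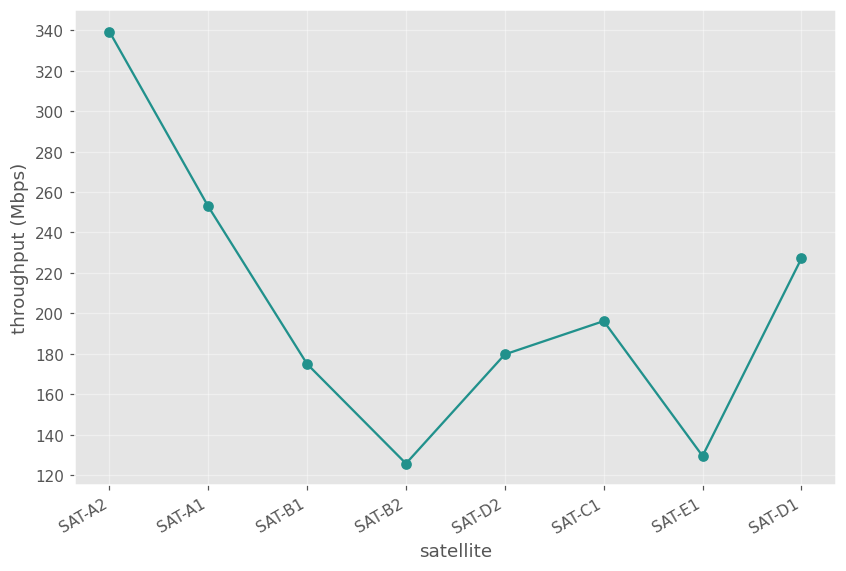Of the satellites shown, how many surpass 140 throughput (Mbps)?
Above 140: SAT-A2, SAT-A1, SAT-B1, SAT-D2, SAT-C1, SAT-D1.

6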